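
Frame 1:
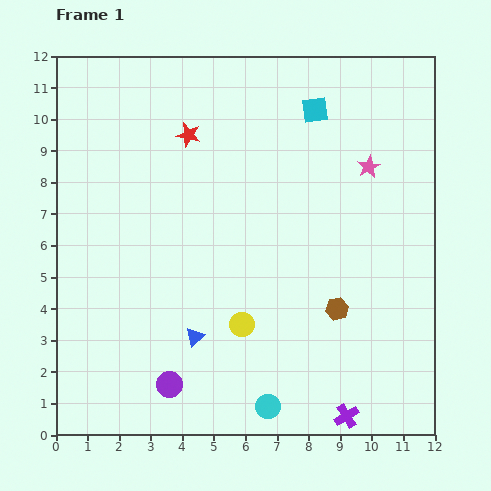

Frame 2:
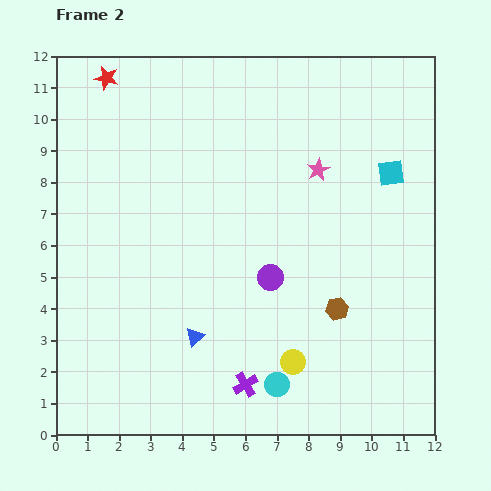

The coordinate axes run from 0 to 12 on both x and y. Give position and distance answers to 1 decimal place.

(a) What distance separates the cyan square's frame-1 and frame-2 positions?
3.1

The cyan square moved from (8.2, 10.3) to (10.6, 8.3), a distance of √(2.4² + 2.0²) ≈ 3.1.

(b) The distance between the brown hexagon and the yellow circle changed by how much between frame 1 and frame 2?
-0.8

Distance in frame 1: 3.0. Distance in frame 2: 2.2.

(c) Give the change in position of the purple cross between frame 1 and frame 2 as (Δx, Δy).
(-3.2, 1.0)

The purple cross was at (9.2, 0.6) in frame 1 and (6.0, 1.6) in frame 2.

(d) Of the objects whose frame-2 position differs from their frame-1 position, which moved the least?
the cyan circle

(moved 0.8)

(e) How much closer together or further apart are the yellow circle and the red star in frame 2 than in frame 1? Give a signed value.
+4.6

Distance in frame 1: 6.2. Distance in frame 2: 10.8.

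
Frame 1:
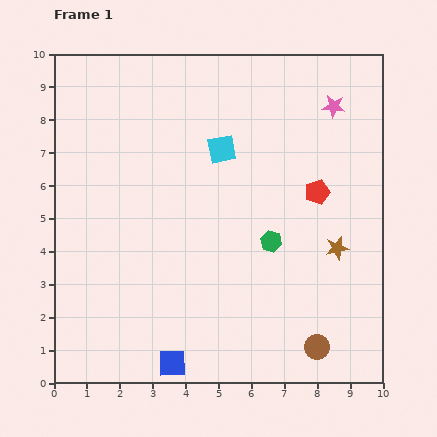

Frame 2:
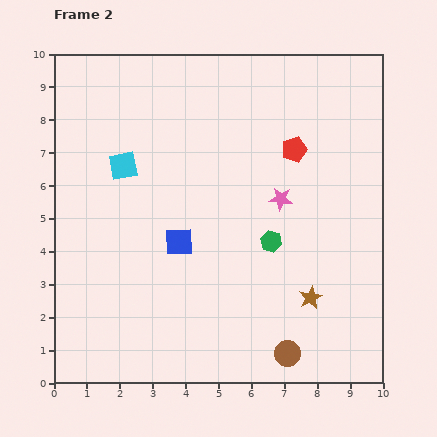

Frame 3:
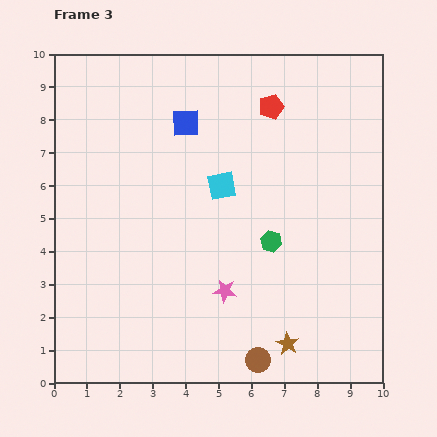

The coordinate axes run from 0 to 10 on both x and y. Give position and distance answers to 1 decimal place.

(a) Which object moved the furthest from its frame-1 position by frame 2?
the blue square

(moved 3.7; next 3.2)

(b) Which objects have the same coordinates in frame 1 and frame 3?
the green hexagon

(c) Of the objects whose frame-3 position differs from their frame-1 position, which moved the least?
the cyan square

(moved 1.1)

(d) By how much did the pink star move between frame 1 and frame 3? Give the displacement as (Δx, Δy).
(-3.3, -5.6)

The pink star was at (8.5, 8.4) in frame 1 and (5.2, 2.8) in frame 3.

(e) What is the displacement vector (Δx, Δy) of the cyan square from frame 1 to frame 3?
(0.0, -1.1)

The cyan square was at (5.1, 7.1) in frame 1 and (5.1, 6.0) in frame 3.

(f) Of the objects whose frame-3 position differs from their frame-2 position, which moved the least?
the brown circle

(moved 0.9)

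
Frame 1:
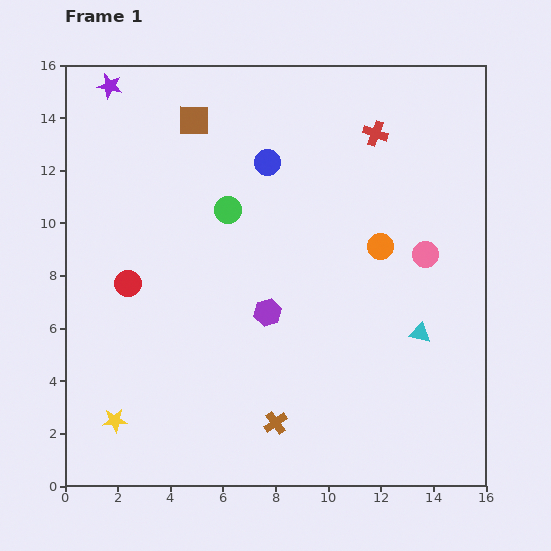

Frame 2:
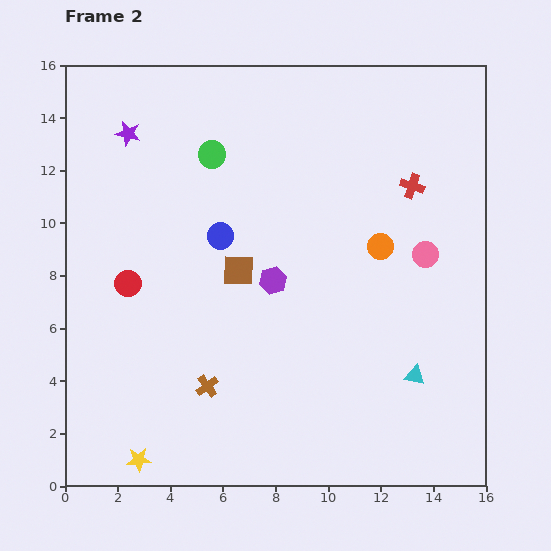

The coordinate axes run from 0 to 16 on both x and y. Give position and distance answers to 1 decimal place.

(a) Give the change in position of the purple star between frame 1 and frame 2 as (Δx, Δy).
(0.7, -1.8)

The purple star was at (1.7, 15.2) in frame 1 and (2.4, 13.4) in frame 2.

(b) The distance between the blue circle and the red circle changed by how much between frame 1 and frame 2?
-3.1

Distance in frame 1: 7.0. Distance in frame 2: 3.9.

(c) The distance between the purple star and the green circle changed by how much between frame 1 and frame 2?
-3.2

Distance in frame 1: 6.5. Distance in frame 2: 3.3.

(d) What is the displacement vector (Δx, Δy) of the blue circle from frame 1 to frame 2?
(-1.8, -2.8)

The blue circle was at (7.7, 12.3) in frame 1 and (5.9, 9.5) in frame 2.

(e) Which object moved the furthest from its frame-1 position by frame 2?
the brown square

(moved 5.9; next 3.3)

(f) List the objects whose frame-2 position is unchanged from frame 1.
the orange circle, the pink circle, the red circle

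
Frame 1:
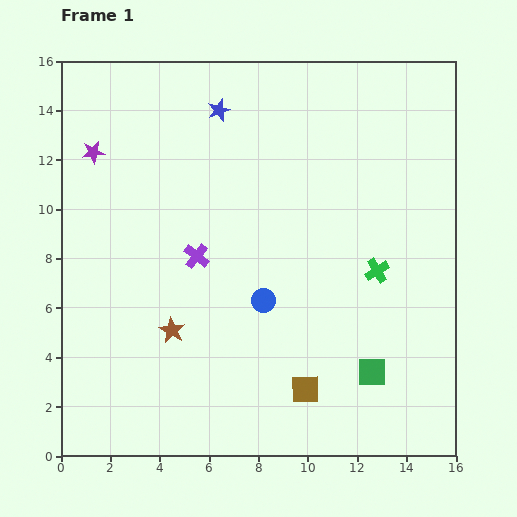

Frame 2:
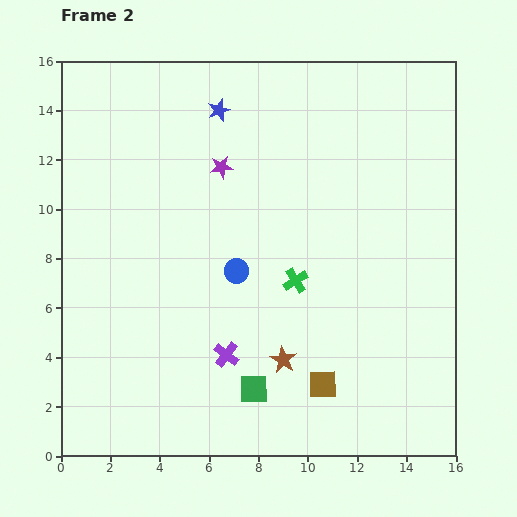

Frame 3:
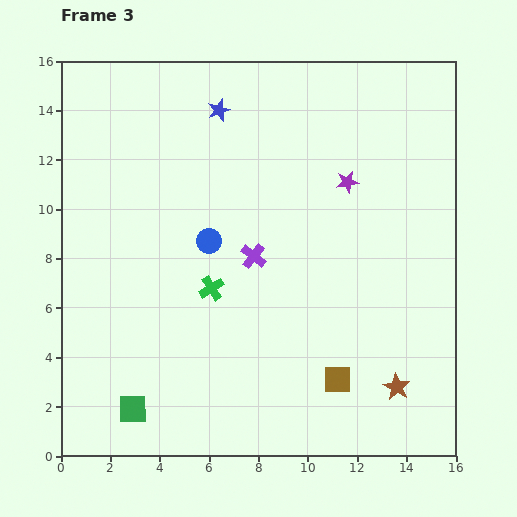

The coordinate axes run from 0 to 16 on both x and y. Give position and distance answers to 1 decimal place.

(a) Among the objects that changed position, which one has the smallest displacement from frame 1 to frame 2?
the brown square

(moved 0.7)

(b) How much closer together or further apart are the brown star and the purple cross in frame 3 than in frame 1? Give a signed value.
+4.7

Distance in frame 1: 3.2. Distance in frame 3: 7.9.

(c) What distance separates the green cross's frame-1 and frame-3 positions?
6.7

The green cross moved from (12.8, 7.5) to (6.1, 6.8), a distance of √(6.7² + 0.7²) ≈ 6.7.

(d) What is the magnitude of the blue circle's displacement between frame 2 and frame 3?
1.6

The blue circle moved from (7.1, 7.5) to (6.0, 8.7), a distance of √(1.1² + 1.2²) ≈ 1.6.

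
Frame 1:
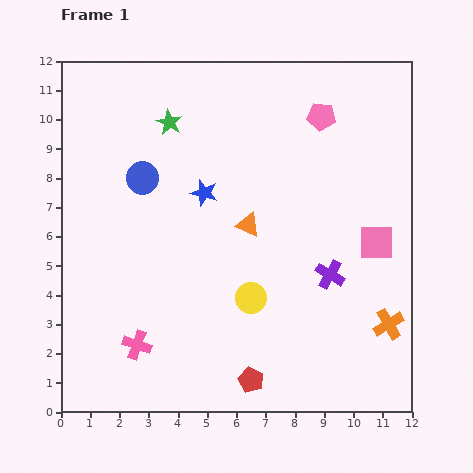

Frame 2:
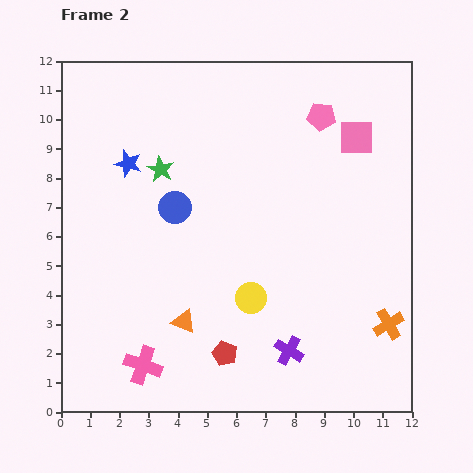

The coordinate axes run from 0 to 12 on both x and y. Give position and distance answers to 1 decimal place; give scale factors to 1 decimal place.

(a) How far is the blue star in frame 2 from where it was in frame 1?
2.8

The blue star moved from (4.9, 7.5) to (2.3, 8.5), a distance of √(2.6² + 1.0²) ≈ 2.8.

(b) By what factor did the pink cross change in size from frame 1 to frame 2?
1.3×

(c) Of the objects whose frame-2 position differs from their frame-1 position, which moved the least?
the pink cross

(moved 0.7)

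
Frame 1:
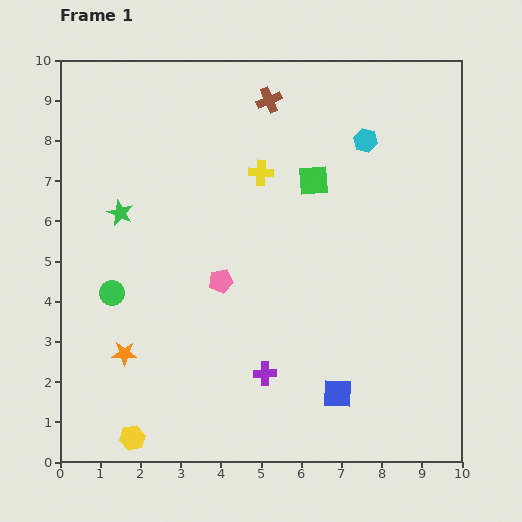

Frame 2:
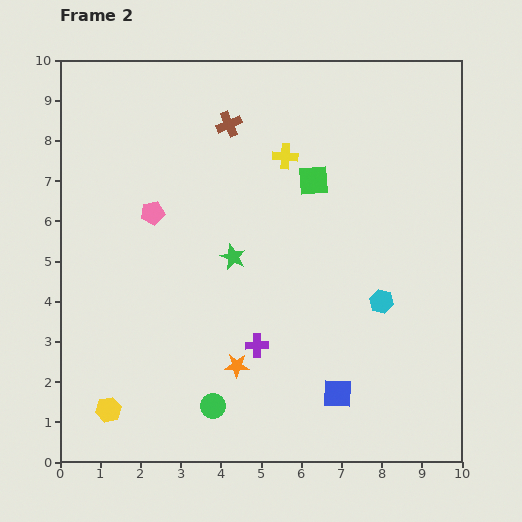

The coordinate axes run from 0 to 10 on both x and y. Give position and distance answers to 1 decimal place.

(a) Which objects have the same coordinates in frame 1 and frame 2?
the blue square, the green square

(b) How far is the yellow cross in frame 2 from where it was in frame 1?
0.7

The yellow cross moved from (5.0, 7.2) to (5.6, 7.6), a distance of √(0.6² + 0.4²) ≈ 0.7.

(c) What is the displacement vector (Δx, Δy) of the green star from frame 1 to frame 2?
(2.8, -1.1)

The green star was at (1.5, 6.2) in frame 1 and (4.3, 5.1) in frame 2.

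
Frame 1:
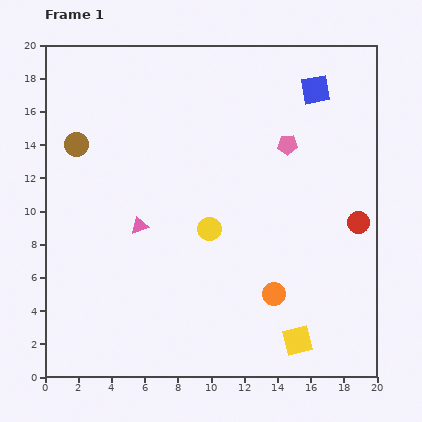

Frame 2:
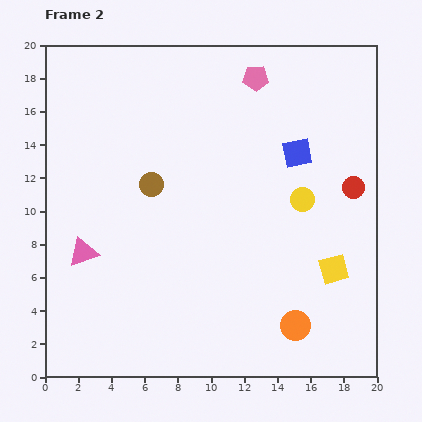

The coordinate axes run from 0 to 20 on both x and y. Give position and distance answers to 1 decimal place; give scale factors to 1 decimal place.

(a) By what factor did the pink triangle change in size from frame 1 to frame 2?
1.7×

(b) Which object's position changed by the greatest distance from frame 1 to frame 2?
the yellow circle

(moved 5.9; next 5.1)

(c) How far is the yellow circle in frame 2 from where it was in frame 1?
5.9

The yellow circle moved from (9.9, 8.9) to (15.5, 10.7), a distance of √(5.6² + 1.8²) ≈ 5.9.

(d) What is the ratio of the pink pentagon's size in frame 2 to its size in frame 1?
1.3×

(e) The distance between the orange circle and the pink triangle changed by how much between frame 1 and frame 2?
+4.4

Distance in frame 1: 9.1. Distance in frame 2: 13.5.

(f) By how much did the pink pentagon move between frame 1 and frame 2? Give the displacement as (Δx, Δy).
(-1.9, 4.0)

The pink pentagon was at (14.6, 14.0) in frame 1 and (12.7, 18.0) in frame 2.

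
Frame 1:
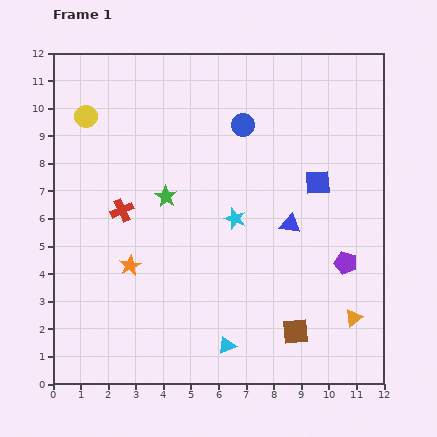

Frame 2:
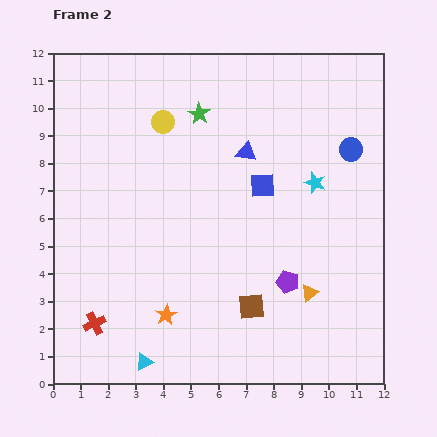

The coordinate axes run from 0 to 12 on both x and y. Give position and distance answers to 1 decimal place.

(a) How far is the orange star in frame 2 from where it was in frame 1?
2.2

The orange star moved from (2.8, 4.3) to (4.1, 2.5), a distance of √(1.3² + 1.8²) ≈ 2.2.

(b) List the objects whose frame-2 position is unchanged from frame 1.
none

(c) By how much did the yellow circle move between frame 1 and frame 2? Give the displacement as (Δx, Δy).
(2.8, -0.2)

The yellow circle was at (1.2, 9.7) in frame 1 and (4.0, 9.5) in frame 2.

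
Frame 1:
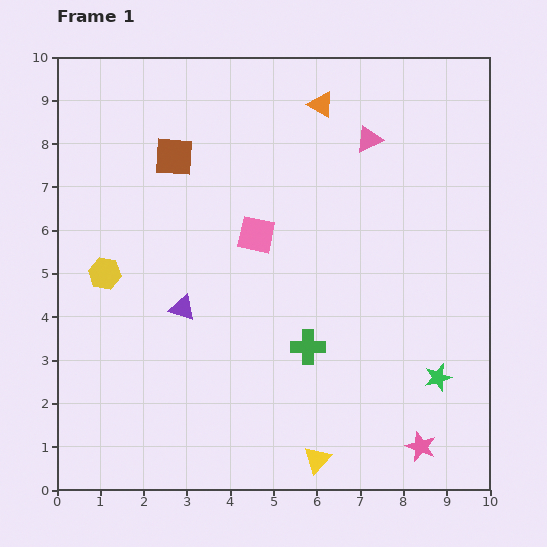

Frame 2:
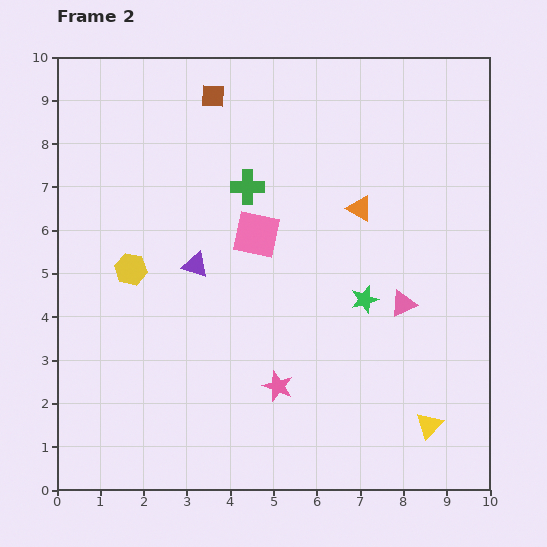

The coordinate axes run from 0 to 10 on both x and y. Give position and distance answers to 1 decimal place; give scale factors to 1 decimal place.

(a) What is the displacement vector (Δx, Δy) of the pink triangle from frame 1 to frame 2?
(0.8, -3.8)

The pink triangle was at (7.2, 8.1) in frame 1 and (8.0, 4.3) in frame 2.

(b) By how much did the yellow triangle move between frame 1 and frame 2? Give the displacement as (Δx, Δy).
(2.6, 0.8)

The yellow triangle was at (6.0, 0.7) in frame 1 and (8.6, 1.5) in frame 2.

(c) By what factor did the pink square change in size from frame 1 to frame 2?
1.3×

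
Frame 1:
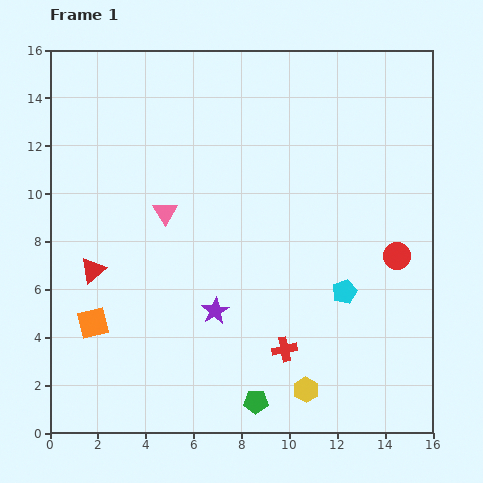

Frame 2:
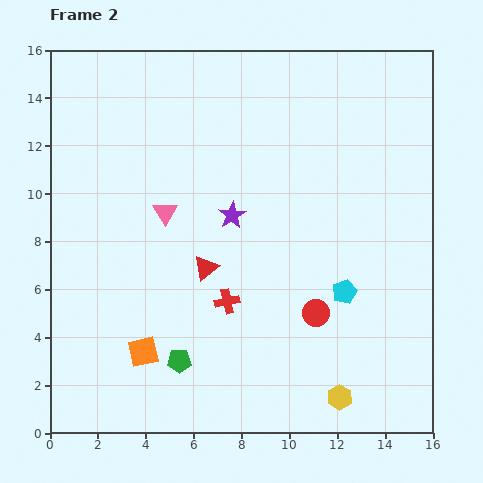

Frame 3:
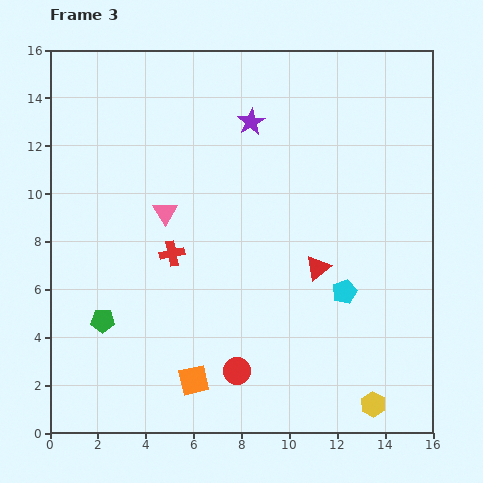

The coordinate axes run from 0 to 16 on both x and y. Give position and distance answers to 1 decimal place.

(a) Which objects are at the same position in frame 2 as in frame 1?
the pink triangle, the cyan pentagon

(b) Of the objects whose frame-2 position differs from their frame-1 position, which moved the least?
the yellow hexagon

(moved 1.4)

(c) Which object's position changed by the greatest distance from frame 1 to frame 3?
the red triangle

(moved 9.4; next 8.2)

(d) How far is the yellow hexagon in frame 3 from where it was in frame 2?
1.4

The yellow hexagon moved from (12.1, 1.5) to (13.5, 1.2), a distance of √(1.4² + 0.3²) ≈ 1.4.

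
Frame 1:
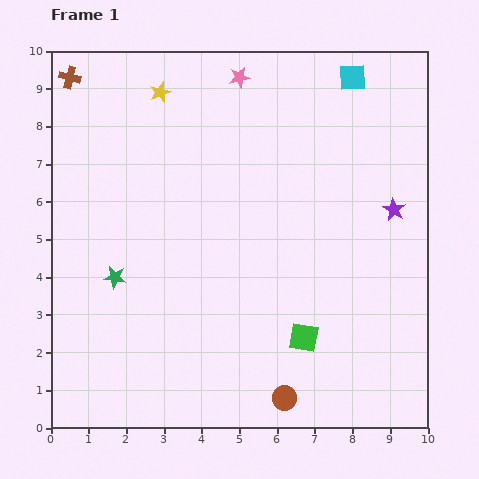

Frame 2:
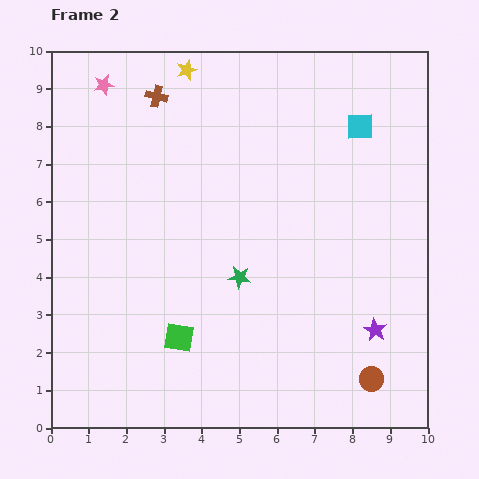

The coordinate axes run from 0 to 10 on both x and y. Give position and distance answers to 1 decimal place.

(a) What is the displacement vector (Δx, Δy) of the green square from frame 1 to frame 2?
(-3.3, 0.0)

The green square was at (6.7, 2.4) in frame 1 and (3.4, 2.4) in frame 2.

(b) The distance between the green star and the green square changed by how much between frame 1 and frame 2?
-2.9

Distance in frame 1: 5.2. Distance in frame 2: 2.3.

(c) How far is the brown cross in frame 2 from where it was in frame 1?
2.4

The brown cross moved from (0.5, 9.3) to (2.8, 8.8), a distance of √(2.3² + 0.5²) ≈ 2.4.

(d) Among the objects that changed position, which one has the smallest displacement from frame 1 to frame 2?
the yellow star

(moved 0.9)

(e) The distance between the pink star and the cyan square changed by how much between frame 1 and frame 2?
+3.9

Distance in frame 1: 3.0. Distance in frame 2: 6.9.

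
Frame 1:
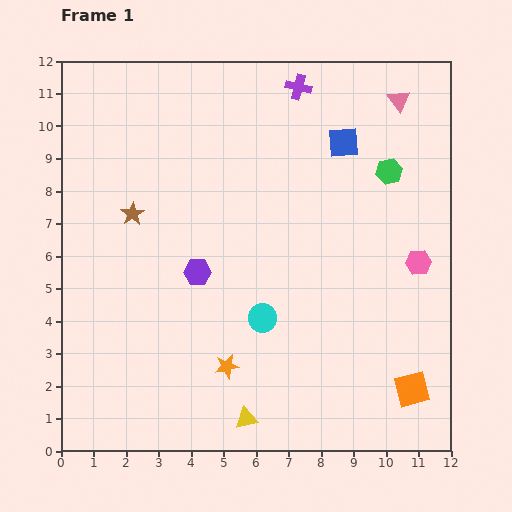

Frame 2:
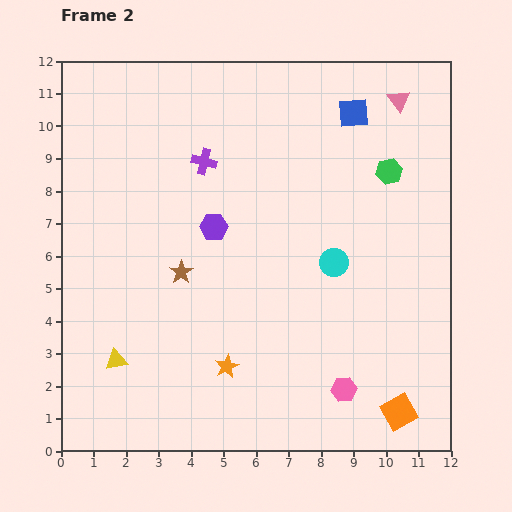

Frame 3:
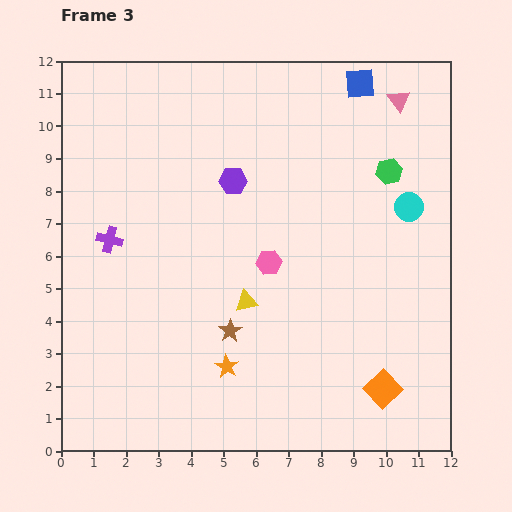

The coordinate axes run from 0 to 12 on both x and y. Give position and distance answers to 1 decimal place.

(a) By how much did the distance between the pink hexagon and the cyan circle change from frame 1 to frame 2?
-1.2

Distance in frame 1: 5.1. Distance in frame 2: 3.9.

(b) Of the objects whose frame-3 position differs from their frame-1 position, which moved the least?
the orange square

(moved 0.9)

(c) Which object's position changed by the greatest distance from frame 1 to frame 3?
the purple cross

(moved 7.5; next 5.6)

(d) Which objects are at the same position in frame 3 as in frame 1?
the green hexagon, the pink triangle, the orange star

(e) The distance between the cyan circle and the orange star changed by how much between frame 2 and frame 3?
+2.8

Distance in frame 2: 4.6. Distance in frame 3: 7.4.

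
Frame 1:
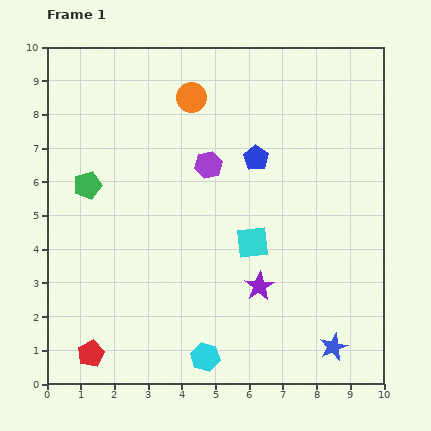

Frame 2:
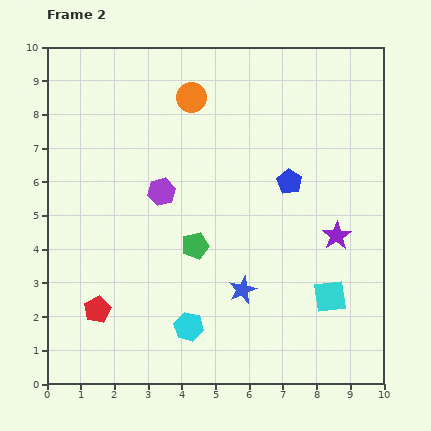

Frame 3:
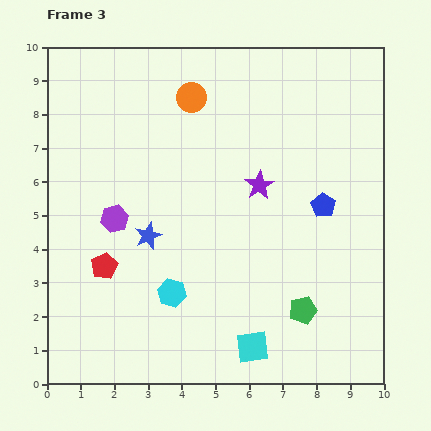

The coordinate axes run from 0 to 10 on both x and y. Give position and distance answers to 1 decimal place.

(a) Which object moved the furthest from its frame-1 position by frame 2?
the green pentagon

(moved 3.7; next 3.2)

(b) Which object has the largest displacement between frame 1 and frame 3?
the green pentagon

(moved 7.4; next 6.4)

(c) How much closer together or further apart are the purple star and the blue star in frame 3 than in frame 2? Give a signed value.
+0.4

Distance in frame 2: 3.2. Distance in frame 3: 3.6.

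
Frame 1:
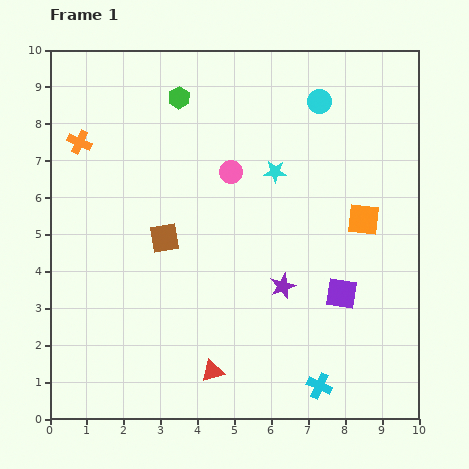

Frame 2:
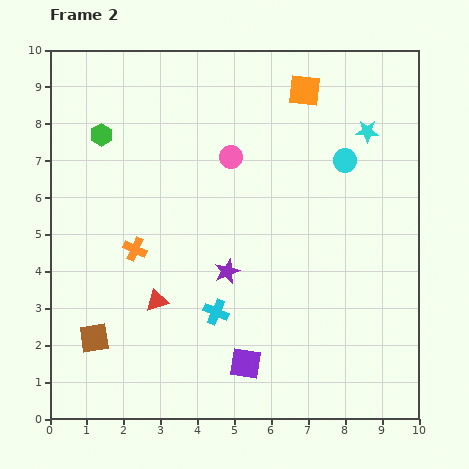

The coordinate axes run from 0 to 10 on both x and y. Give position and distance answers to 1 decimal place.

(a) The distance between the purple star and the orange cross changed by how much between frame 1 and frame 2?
-4.1

Distance in frame 1: 6.7. Distance in frame 2: 2.6.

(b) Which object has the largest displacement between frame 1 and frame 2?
the orange square

(moved 3.8; next 3.4)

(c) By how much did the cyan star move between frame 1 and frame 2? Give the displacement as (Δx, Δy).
(2.5, 1.1)

The cyan star was at (6.1, 6.7) in frame 1 and (8.6, 7.8) in frame 2.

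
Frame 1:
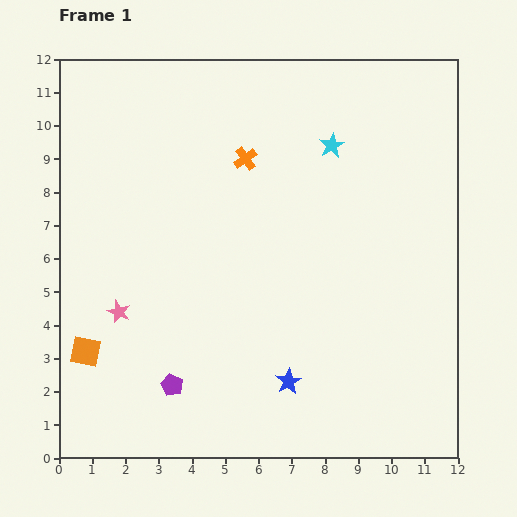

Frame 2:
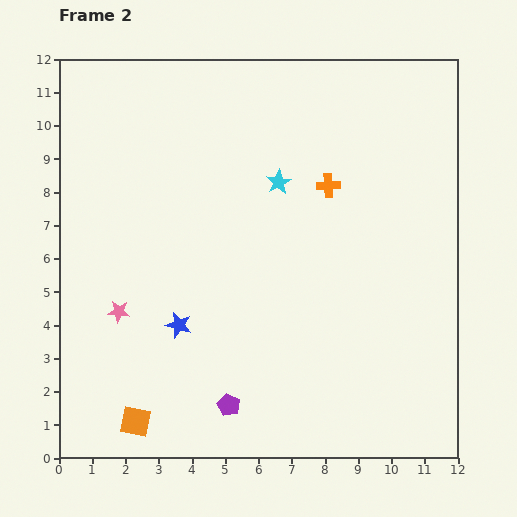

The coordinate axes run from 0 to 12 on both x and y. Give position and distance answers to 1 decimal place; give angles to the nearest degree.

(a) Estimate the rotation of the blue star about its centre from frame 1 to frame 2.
26° counter-clockwise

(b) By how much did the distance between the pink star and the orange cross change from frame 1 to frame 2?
+1.4

Distance in frame 1: 6.0. Distance in frame 2: 7.4.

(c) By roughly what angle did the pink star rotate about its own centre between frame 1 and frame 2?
17° counter-clockwise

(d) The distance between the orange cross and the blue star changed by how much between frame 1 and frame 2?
-0.6

Distance in frame 1: 6.8. Distance in frame 2: 6.2.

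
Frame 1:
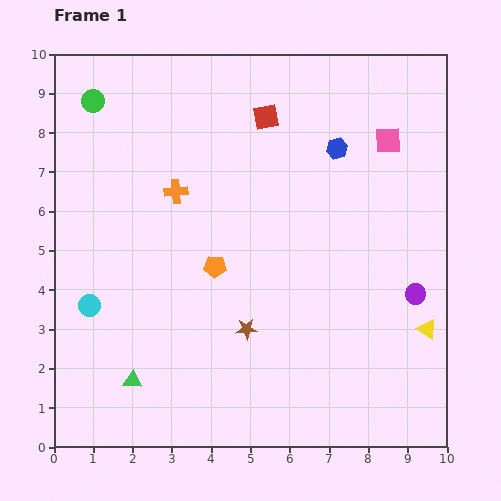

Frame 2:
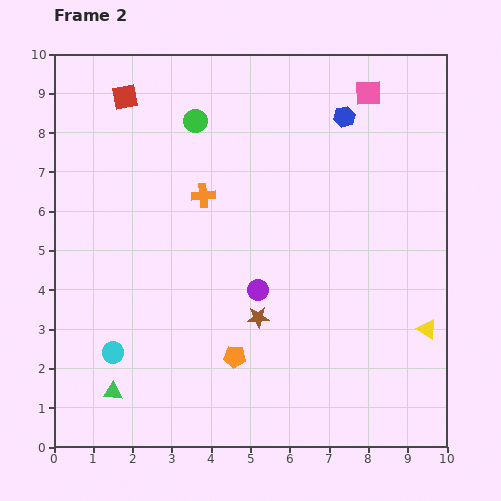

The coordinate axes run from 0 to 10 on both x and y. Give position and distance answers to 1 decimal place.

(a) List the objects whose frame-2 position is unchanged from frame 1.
the yellow triangle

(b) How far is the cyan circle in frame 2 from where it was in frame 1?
1.3

The cyan circle moved from (0.9, 3.6) to (1.5, 2.4), a distance of √(0.6² + 1.2²) ≈ 1.3.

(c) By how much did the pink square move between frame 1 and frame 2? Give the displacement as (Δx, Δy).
(-0.5, 1.2)

The pink square was at (8.5, 7.8) in frame 1 and (8.0, 9.0) in frame 2.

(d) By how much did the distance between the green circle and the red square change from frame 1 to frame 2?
-2.5

Distance in frame 1: 4.4. Distance in frame 2: 1.9.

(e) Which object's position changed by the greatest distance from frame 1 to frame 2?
the purple circle

(moved 4.0; next 3.6)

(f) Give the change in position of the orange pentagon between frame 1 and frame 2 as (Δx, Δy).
(0.5, -2.3)

The orange pentagon was at (4.1, 4.6) in frame 1 and (4.6, 2.3) in frame 2.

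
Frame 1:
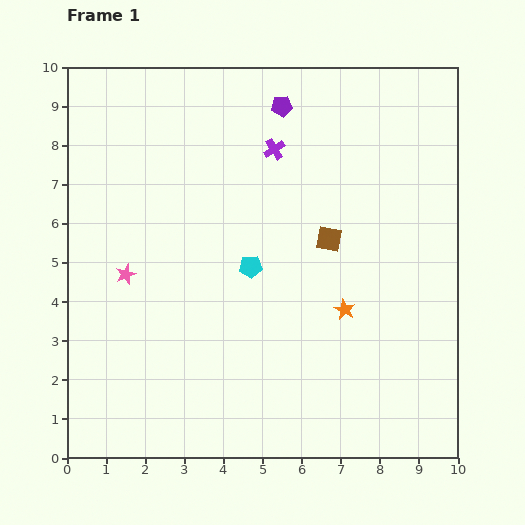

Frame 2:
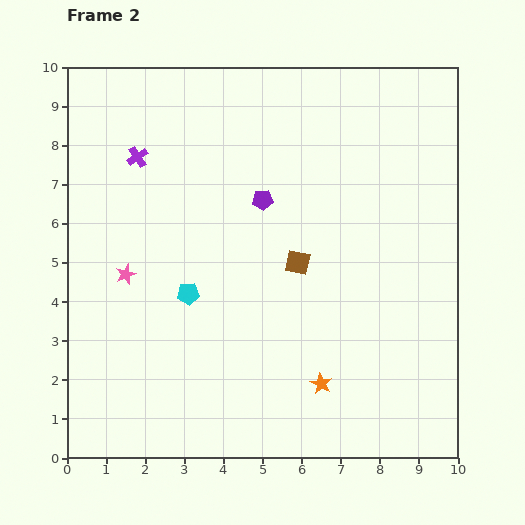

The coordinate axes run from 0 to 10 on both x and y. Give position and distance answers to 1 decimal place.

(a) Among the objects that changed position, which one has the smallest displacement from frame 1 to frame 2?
the brown square

(moved 1.0)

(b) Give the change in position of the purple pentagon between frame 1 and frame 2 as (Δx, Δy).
(-0.5, -2.4)

The purple pentagon was at (5.5, 9.0) in frame 1 and (5.0, 6.6) in frame 2.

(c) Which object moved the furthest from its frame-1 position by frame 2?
the purple cross

(moved 3.5; next 2.5)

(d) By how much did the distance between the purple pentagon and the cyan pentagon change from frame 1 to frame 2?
-1.1

Distance in frame 1: 4.2. Distance in frame 2: 3.1.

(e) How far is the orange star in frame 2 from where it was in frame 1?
2.0

The orange star moved from (7.1, 3.8) to (6.5, 1.9), a distance of √(0.6² + 1.9²) ≈ 2.0.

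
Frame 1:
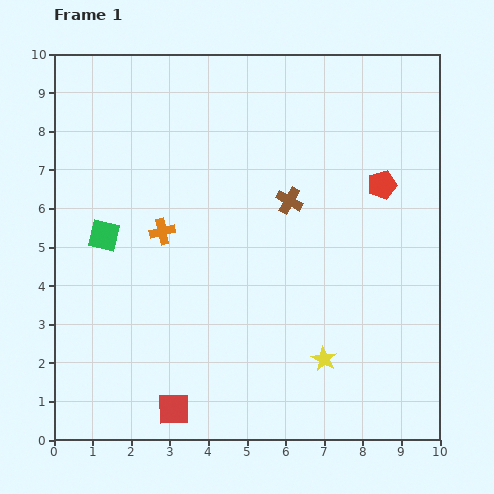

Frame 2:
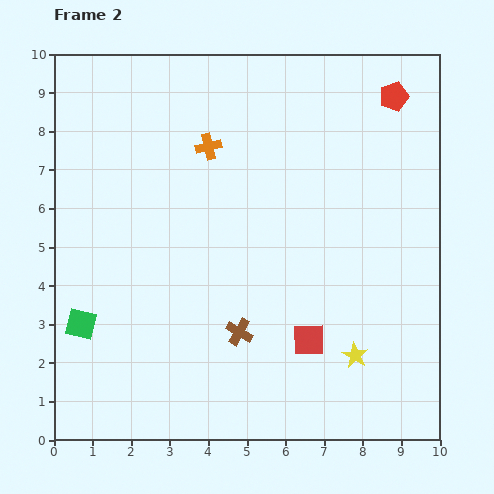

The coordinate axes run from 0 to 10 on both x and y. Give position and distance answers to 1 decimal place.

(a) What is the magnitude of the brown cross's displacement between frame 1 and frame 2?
3.6

The brown cross moved from (6.1, 6.2) to (4.8, 2.8), a distance of √(1.3² + 3.4²) ≈ 3.6.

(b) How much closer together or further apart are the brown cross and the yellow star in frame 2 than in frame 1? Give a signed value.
-1.1

Distance in frame 1: 4.2. Distance in frame 2: 3.1.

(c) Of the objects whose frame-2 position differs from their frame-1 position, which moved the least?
the yellow star

(moved 0.8)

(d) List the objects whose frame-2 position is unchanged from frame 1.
none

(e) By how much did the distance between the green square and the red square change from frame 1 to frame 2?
+1.1

Distance in frame 1: 4.8. Distance in frame 2: 5.9.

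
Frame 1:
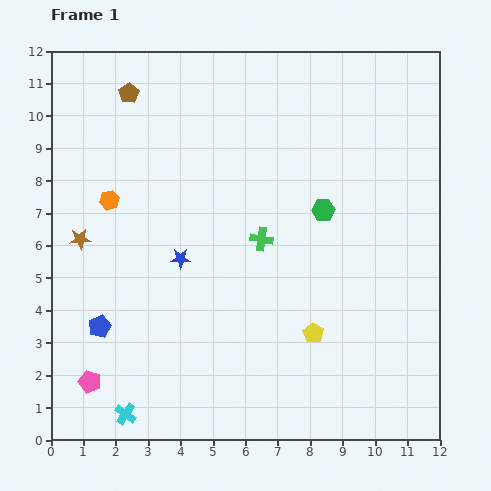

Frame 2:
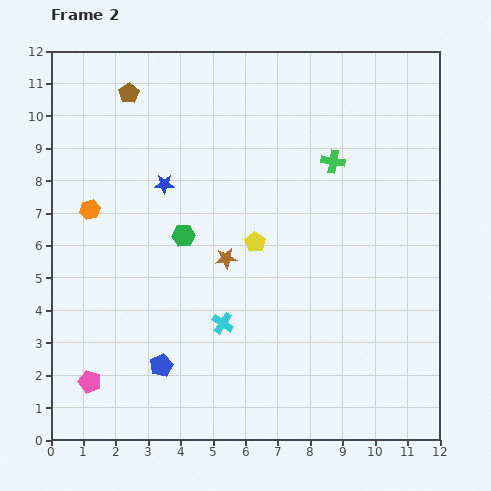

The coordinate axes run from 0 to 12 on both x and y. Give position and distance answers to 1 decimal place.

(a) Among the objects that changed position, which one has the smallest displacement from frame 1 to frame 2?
the orange hexagon

(moved 0.7)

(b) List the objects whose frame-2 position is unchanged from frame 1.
the brown pentagon, the pink pentagon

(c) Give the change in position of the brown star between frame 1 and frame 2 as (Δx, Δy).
(4.5, -0.6)

The brown star was at (0.9, 6.2) in frame 1 and (5.4, 5.6) in frame 2.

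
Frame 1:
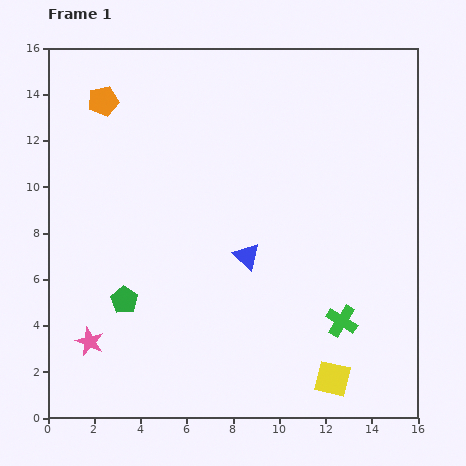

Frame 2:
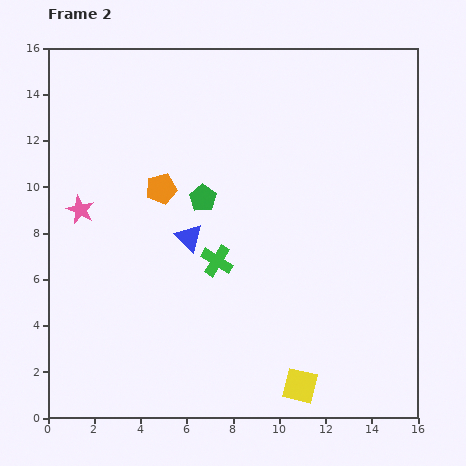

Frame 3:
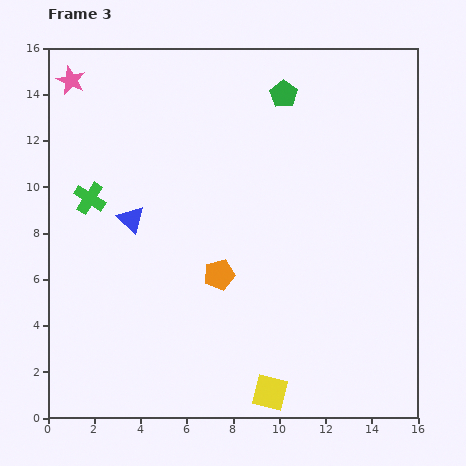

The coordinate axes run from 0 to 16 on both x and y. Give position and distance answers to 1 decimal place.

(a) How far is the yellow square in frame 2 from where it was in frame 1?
1.4

The yellow square moved from (12.3, 1.7) to (10.9, 1.4), a distance of √(1.4² + 0.3²) ≈ 1.4.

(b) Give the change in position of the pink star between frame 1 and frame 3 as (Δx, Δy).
(-0.8, 11.3)

The pink star was at (1.8, 3.3) in frame 1 and (1.0, 14.6) in frame 3.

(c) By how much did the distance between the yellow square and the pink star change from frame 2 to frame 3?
+3.8

Distance in frame 2: 12.2. Distance in frame 3: 16.0.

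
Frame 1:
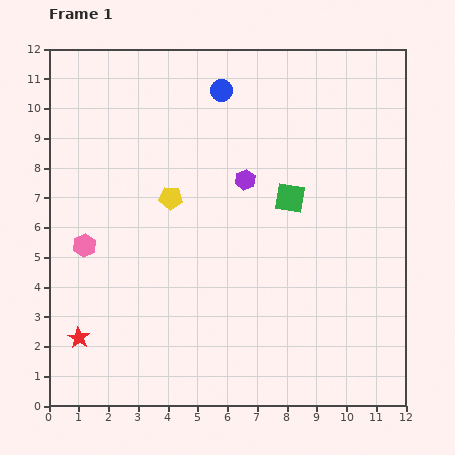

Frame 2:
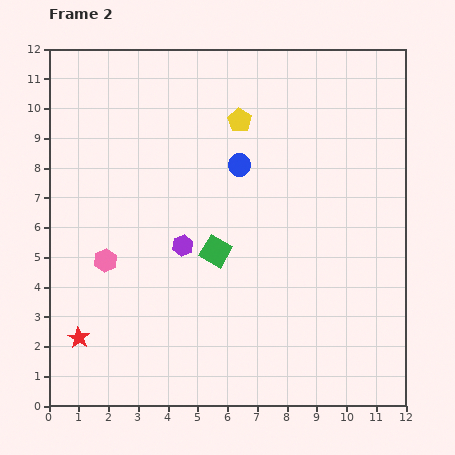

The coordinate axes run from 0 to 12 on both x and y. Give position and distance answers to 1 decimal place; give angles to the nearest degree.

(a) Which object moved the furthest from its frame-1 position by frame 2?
the yellow pentagon

(moved 3.5; next 3.1)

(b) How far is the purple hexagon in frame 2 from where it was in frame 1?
3.0

The purple hexagon moved from (6.6, 7.6) to (4.5, 5.4), a distance of √(2.1² + 2.2²) ≈ 3.0.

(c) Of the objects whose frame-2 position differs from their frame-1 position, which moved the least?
the pink hexagon

(moved 0.9)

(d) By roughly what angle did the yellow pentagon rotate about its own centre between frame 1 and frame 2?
30° clockwise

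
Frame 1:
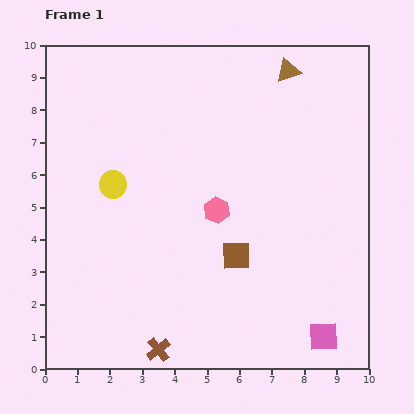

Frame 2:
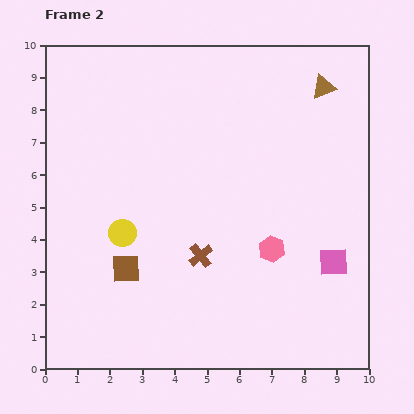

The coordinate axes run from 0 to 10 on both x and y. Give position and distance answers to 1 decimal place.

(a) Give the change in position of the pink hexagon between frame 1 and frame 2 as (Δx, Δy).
(1.7, -1.2)

The pink hexagon was at (5.3, 4.9) in frame 1 and (7.0, 3.7) in frame 2.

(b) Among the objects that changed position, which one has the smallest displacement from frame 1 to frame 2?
the brown triangle

(moved 1.2)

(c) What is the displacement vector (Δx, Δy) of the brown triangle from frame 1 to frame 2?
(1.1, -0.5)

The brown triangle was at (7.5, 9.2) in frame 1 and (8.6, 8.7) in frame 2.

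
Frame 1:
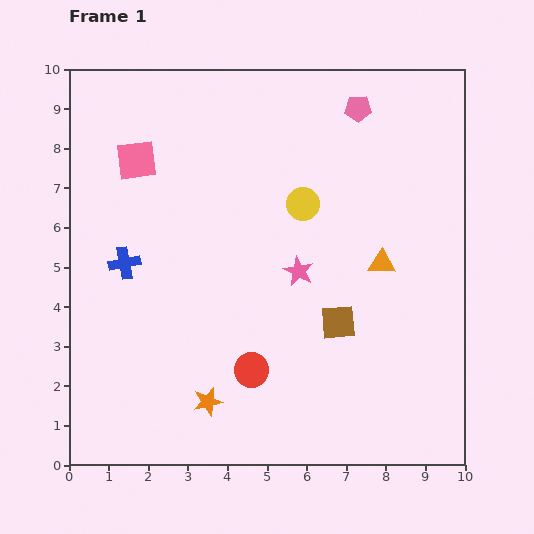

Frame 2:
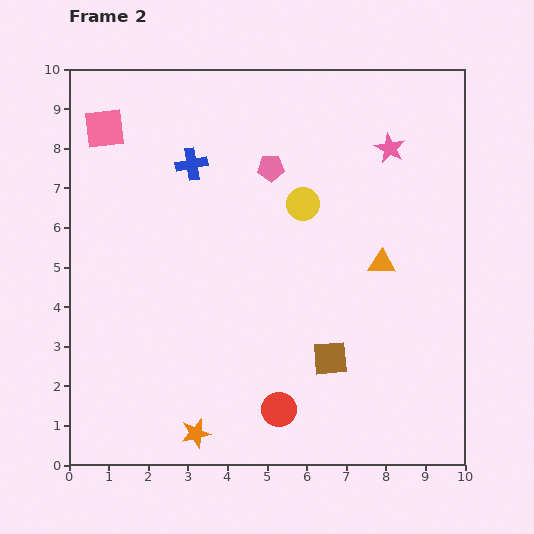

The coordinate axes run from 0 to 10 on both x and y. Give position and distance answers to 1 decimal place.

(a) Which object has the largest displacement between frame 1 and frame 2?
the pink star

(moved 3.9; next 3.0)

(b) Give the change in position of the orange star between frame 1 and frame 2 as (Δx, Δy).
(-0.3, -0.8)

The orange star was at (3.5, 1.6) in frame 1 and (3.2, 0.8) in frame 2.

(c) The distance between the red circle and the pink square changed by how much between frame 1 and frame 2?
+2.4

Distance in frame 1: 6.0. Distance in frame 2: 8.4.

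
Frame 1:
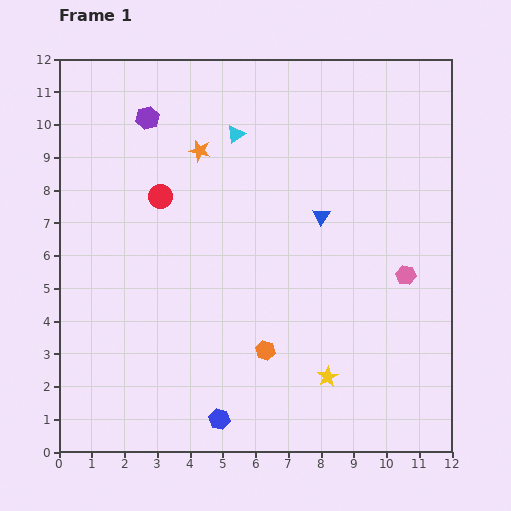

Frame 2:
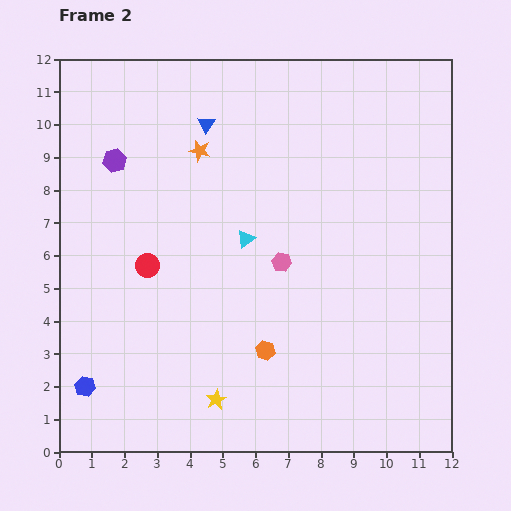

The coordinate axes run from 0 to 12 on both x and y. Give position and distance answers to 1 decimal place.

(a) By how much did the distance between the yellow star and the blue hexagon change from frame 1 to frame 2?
+0.5

Distance in frame 1: 3.5. Distance in frame 2: 4.0.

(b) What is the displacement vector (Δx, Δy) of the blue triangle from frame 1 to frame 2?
(-3.5, 2.8)

The blue triangle was at (8.0, 7.2) in frame 1 and (4.5, 10.0) in frame 2.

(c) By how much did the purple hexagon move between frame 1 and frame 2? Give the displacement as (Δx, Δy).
(-1.0, -1.3)

The purple hexagon was at (2.7, 10.2) in frame 1 and (1.7, 8.9) in frame 2.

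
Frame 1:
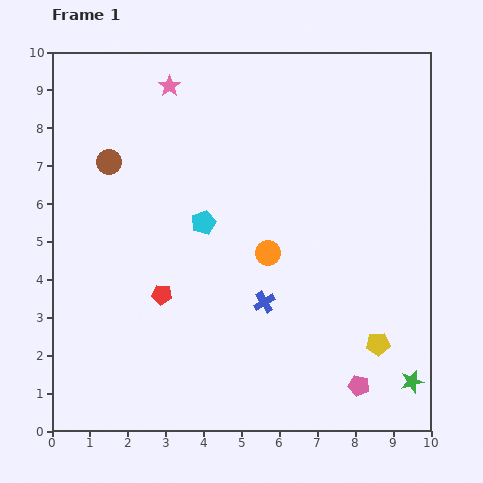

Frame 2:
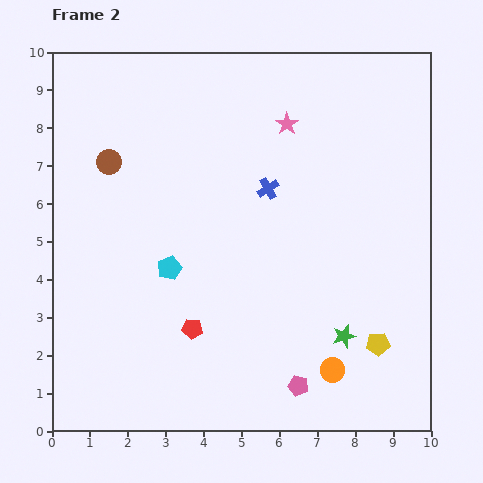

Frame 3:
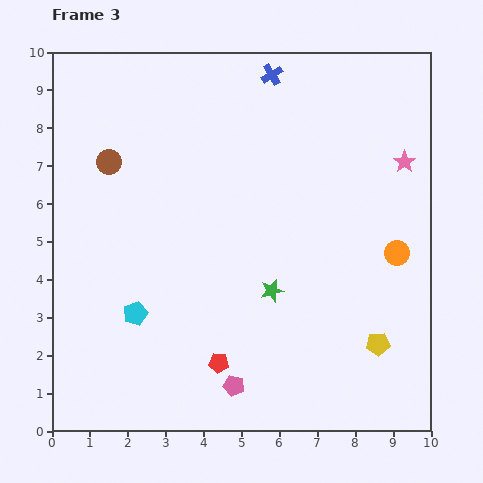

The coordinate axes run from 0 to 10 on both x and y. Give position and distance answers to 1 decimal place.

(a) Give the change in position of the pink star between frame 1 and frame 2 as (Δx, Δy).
(3.1, -1.0)

The pink star was at (3.1, 9.1) in frame 1 and (6.2, 8.1) in frame 2.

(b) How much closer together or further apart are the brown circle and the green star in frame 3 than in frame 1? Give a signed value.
-4.4

Distance in frame 1: 9.9. Distance in frame 3: 5.5.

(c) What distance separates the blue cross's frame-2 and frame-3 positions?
3.0

The blue cross moved from (5.7, 6.4) to (5.8, 9.4), a distance of √(0.1² + 3.0²) ≈ 3.0.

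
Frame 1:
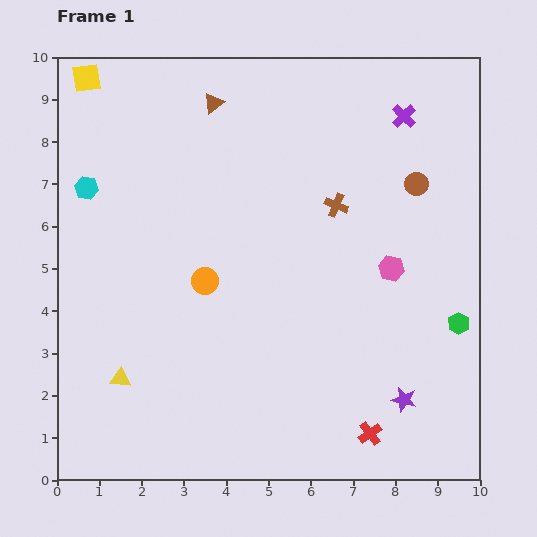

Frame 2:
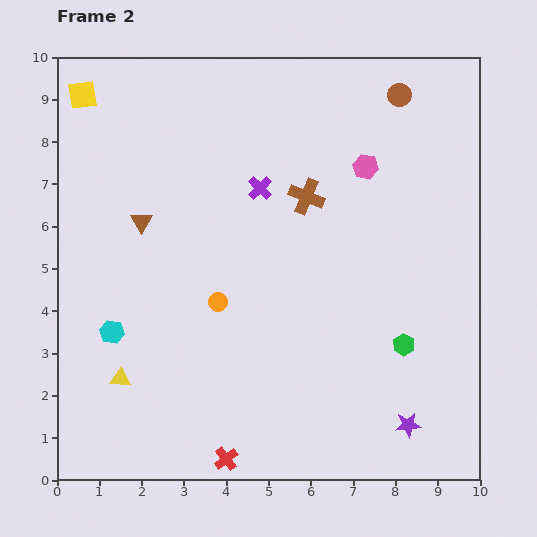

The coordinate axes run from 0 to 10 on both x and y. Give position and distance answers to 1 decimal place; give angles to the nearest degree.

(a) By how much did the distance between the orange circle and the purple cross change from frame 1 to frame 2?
-3.2

Distance in frame 1: 6.1. Distance in frame 2: 2.9.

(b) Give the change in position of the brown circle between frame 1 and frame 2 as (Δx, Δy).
(-0.4, 2.1)

The brown circle was at (8.5, 7.0) in frame 1 and (8.1, 9.1) in frame 2.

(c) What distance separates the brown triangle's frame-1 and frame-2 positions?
3.3

The brown triangle moved from (3.7, 8.9) to (2.0, 6.1), a distance of √(1.7² + 2.8²) ≈ 3.3.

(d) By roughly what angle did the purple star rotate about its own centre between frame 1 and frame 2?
19° counter-clockwise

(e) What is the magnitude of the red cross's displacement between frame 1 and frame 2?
3.5

The red cross moved from (7.4, 1.1) to (4.0, 0.5), a distance of √(3.4² + 0.6²) ≈ 3.5.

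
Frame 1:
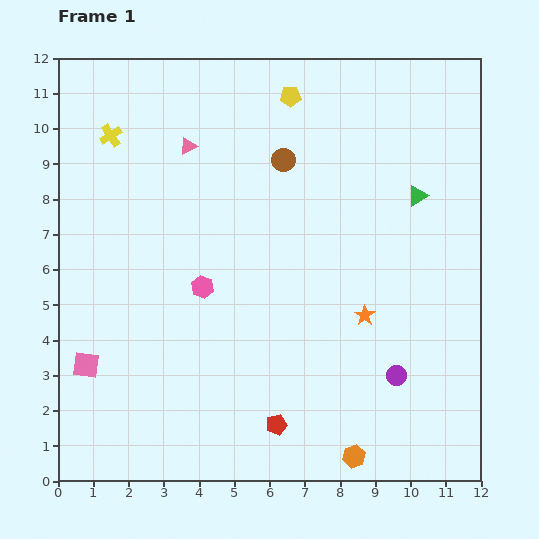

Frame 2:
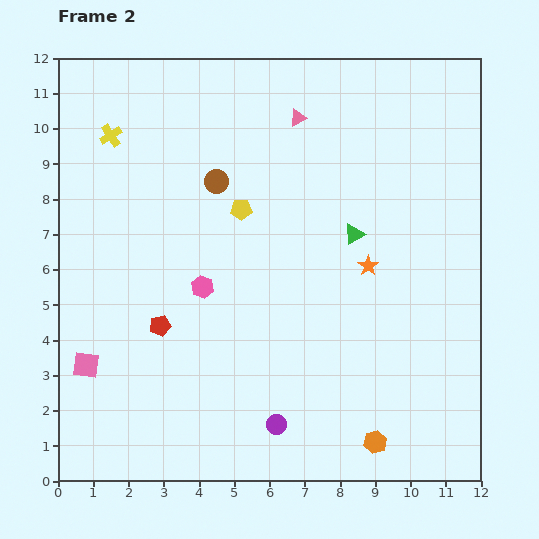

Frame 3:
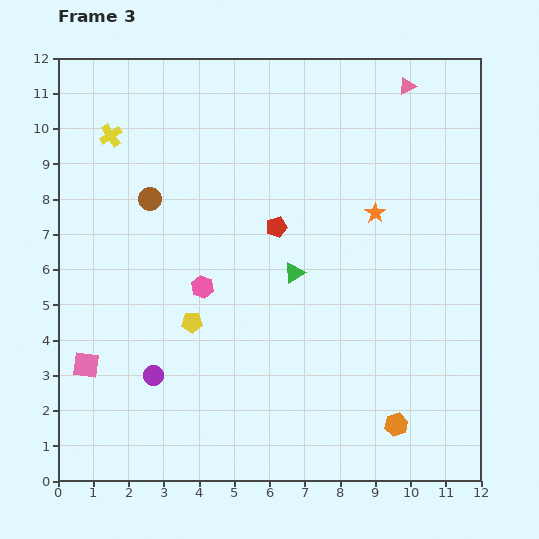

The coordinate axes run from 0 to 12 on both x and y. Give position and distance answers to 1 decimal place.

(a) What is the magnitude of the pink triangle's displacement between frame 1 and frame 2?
3.2

The pink triangle moved from (3.7, 9.5) to (6.8, 10.3), a distance of √(3.1² + 0.8²) ≈ 3.2.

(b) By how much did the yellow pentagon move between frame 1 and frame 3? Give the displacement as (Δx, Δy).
(-2.8, -6.4)

The yellow pentagon was at (6.6, 10.9) in frame 1 and (3.8, 4.5) in frame 3.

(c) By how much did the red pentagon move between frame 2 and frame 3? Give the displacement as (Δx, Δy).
(3.3, 2.8)

The red pentagon was at (2.9, 4.4) in frame 2 and (6.2, 7.2) in frame 3.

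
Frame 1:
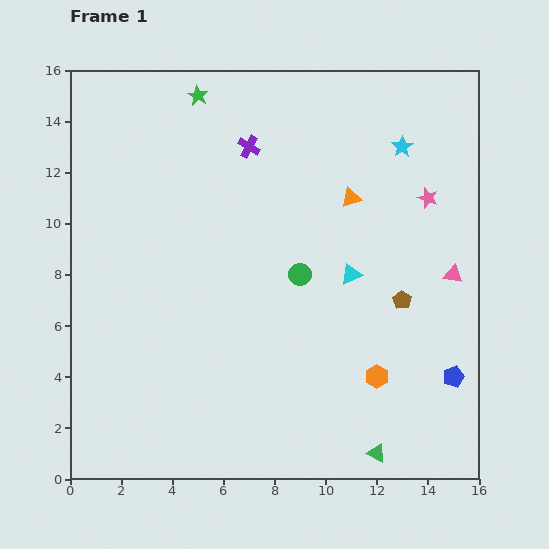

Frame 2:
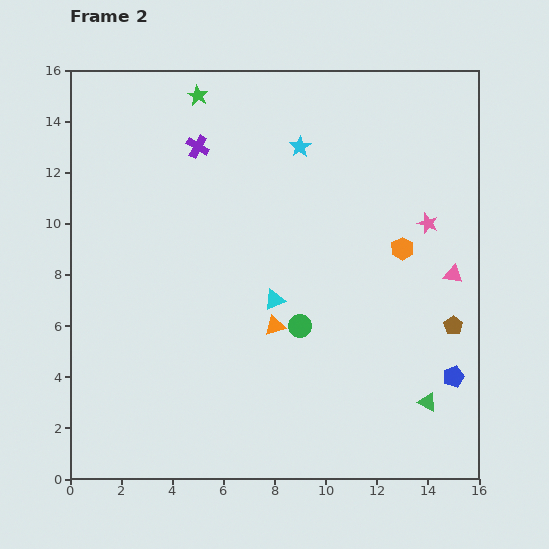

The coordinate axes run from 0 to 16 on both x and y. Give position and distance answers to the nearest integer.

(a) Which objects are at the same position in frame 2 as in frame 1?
the pink triangle, the green star, the blue pentagon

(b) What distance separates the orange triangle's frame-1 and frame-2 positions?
6

The orange triangle moved from (11, 11) to (8, 6), a distance of √(3² + 5²) ≈ 6.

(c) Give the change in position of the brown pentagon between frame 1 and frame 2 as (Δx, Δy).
(2, -1)

The brown pentagon was at (13, 7) in frame 1 and (15, 6) in frame 2.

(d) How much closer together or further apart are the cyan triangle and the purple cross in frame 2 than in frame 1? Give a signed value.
+1

Distance in frame 1: 6. Distance in frame 2: 7.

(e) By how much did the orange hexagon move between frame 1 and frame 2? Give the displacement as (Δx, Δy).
(1, 5)

The orange hexagon was at (12, 4) in frame 1 and (13, 9) in frame 2.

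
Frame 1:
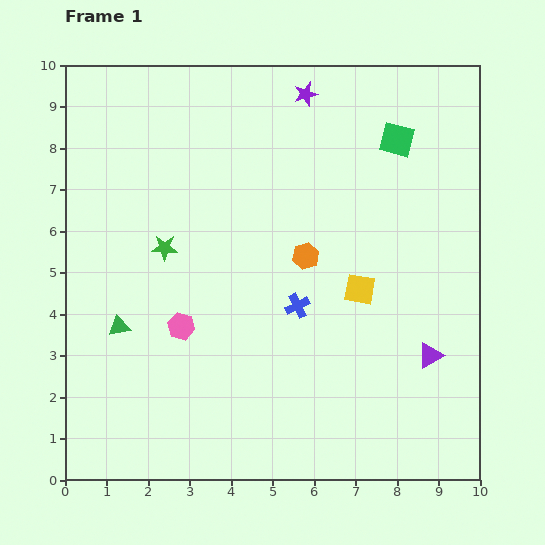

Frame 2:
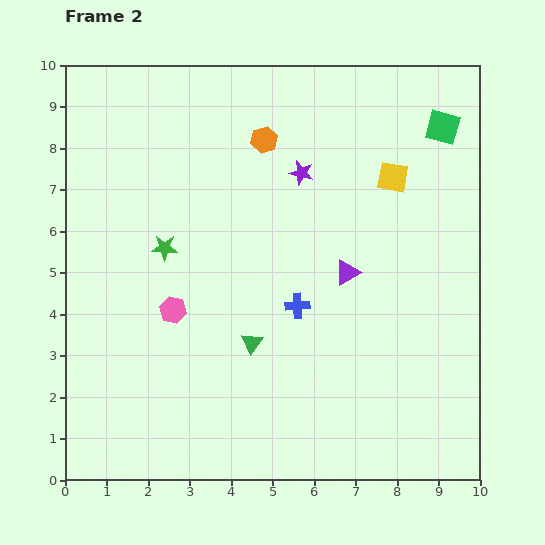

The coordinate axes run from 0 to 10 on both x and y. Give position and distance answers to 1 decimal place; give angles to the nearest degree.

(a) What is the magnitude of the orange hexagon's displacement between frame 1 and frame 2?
3.0

The orange hexagon moved from (5.8, 5.4) to (4.8, 8.2), a distance of √(1.0² + 2.8²) ≈ 3.0.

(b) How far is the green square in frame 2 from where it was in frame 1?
1.1

The green square moved from (8.0, 8.2) to (9.1, 8.5), a distance of √(1.1² + 0.3²) ≈ 1.1.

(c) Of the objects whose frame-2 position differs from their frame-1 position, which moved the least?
the pink hexagon

(moved 0.4)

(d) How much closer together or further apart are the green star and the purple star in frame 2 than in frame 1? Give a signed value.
-1.2

Distance in frame 1: 5.0. Distance in frame 2: 3.8.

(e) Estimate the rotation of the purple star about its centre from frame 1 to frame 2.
30° clockwise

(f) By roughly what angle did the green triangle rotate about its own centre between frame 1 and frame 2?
43° counter-clockwise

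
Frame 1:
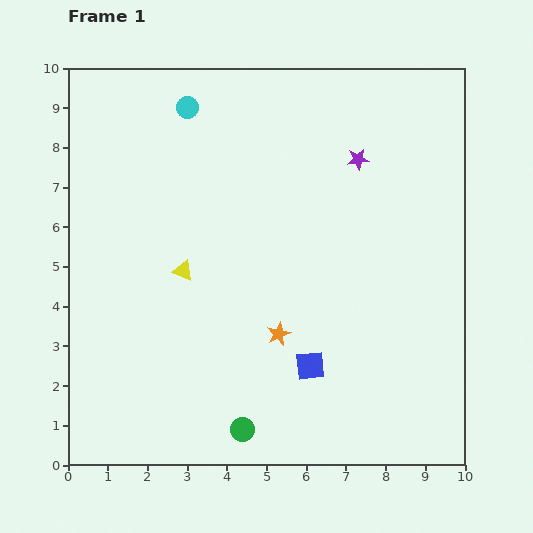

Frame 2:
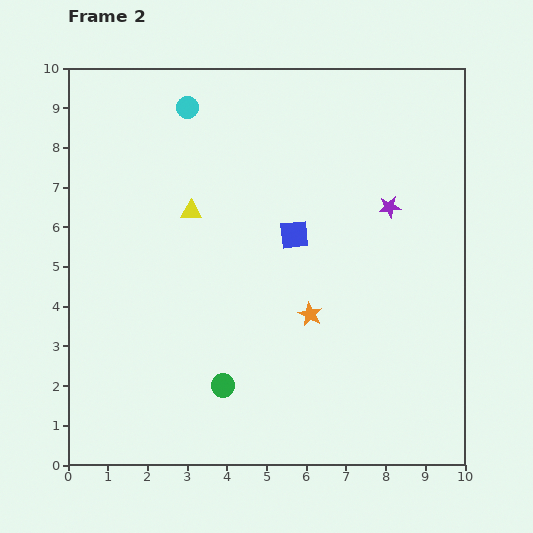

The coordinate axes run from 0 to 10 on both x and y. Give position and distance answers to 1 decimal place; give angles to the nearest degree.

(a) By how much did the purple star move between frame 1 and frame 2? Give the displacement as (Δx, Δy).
(0.8, -1.2)

The purple star was at (7.3, 7.7) in frame 1 and (8.1, 6.5) in frame 2.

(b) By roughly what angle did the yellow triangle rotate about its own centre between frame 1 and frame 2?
22° counter-clockwise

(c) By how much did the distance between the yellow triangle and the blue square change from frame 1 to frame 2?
-1.3

Distance in frame 1: 4.0. Distance in frame 2: 2.7.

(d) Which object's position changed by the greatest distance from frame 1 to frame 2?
the blue square

(moved 3.3; next 1.5)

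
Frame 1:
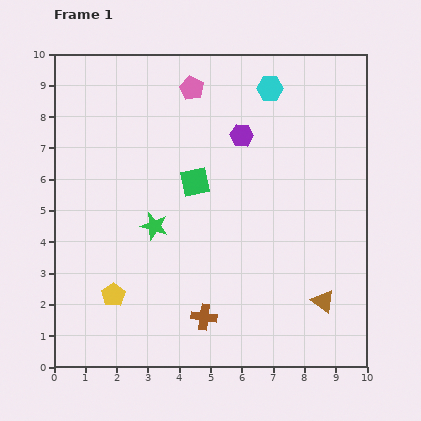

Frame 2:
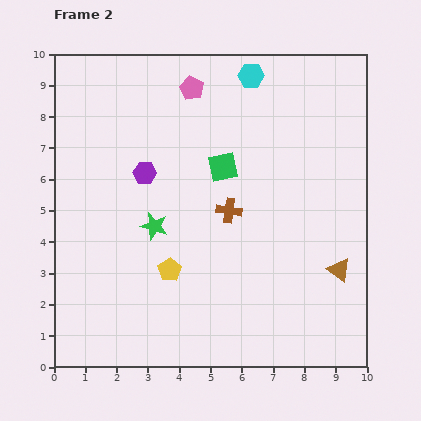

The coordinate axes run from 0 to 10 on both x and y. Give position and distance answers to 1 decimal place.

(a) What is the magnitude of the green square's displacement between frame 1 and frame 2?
1.0

The green square moved from (4.5, 5.9) to (5.4, 6.4), a distance of √(0.9² + 0.5²) ≈ 1.0.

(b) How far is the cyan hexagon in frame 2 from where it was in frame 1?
0.7

The cyan hexagon moved from (6.9, 8.9) to (6.3, 9.3), a distance of √(0.6² + 0.4²) ≈ 0.7.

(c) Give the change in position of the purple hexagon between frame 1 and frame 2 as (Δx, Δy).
(-3.1, -1.2)

The purple hexagon was at (6.0, 7.4) in frame 1 and (2.9, 6.2) in frame 2.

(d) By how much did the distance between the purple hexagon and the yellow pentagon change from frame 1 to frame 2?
-3.3

Distance in frame 1: 6.5. Distance in frame 2: 3.2.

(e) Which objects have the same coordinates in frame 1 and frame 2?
the pink pentagon, the green star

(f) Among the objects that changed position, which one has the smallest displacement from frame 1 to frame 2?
the cyan hexagon

(moved 0.7)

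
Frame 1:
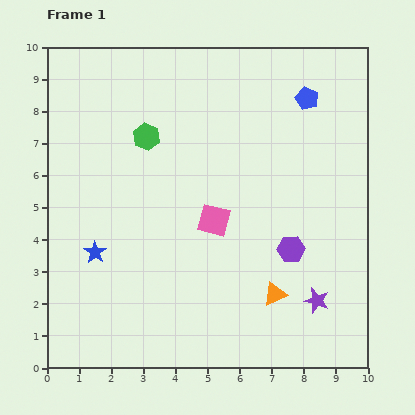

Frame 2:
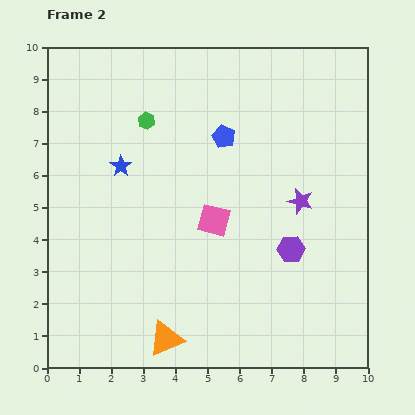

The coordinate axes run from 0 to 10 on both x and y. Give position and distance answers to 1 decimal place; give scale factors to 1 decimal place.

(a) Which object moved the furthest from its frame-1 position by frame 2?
the orange triangle

(moved 3.7; next 3.1)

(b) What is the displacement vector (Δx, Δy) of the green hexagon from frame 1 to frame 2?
(0.0, 0.5)

The green hexagon was at (3.1, 7.2) in frame 1 and (3.1, 7.7) in frame 2.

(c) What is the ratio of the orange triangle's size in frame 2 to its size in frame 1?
1.5×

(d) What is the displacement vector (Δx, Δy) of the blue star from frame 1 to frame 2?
(0.8, 2.7)

The blue star was at (1.5, 3.6) in frame 1 and (2.3, 6.3) in frame 2.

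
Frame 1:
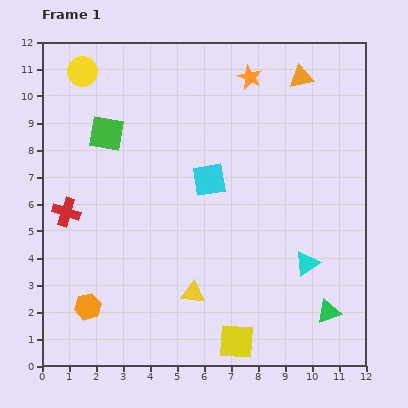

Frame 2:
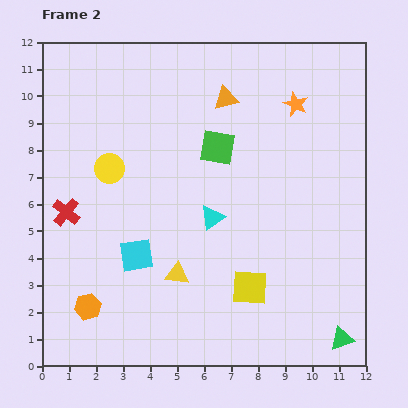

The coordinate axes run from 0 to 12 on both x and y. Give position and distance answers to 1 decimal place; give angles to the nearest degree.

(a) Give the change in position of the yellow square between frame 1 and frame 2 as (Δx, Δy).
(0.5, 2.0)

The yellow square was at (7.2, 0.9) in frame 1 and (7.7, 2.9) in frame 2.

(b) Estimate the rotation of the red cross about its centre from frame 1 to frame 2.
21° clockwise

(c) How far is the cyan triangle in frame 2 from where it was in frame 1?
3.9

The cyan triangle moved from (9.8, 3.8) to (6.3, 5.5), a distance of √(3.5² + 1.7²) ≈ 3.9.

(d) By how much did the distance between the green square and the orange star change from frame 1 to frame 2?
-2.4

Distance in frame 1: 5.7. Distance in frame 2: 3.3.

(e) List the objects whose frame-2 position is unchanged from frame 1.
the orange hexagon, the red cross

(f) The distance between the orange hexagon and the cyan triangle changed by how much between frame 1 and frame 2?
-2.6

Distance in frame 1: 8.3. Distance in frame 2: 5.7.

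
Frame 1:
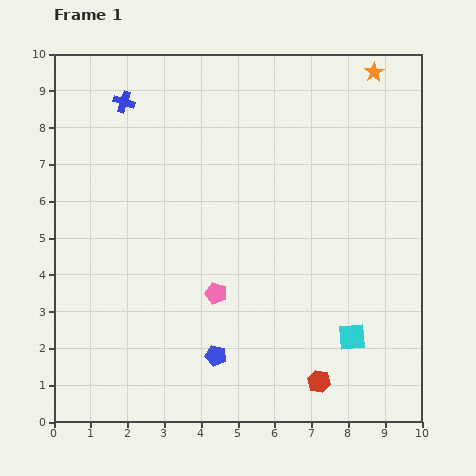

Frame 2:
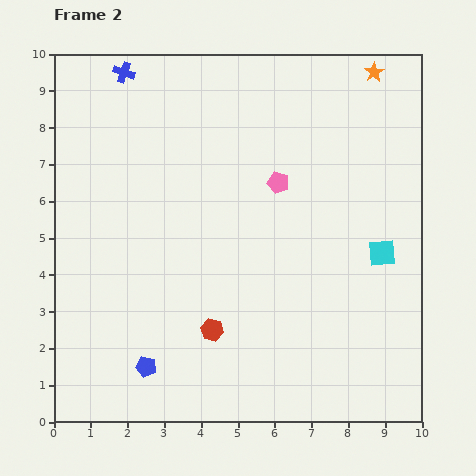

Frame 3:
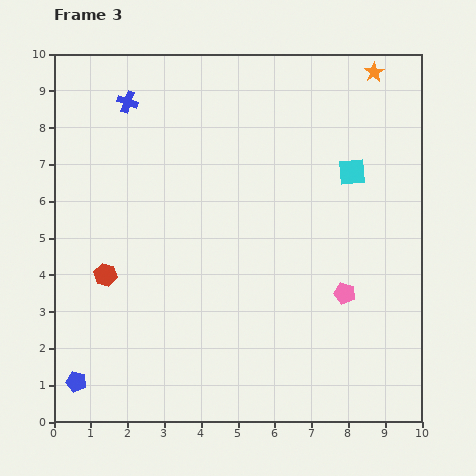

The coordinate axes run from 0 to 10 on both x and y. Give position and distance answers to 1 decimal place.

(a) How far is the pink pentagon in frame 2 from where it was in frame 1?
3.4

The pink pentagon moved from (4.4, 3.5) to (6.1, 6.5), a distance of √(1.7² + 3.0²) ≈ 3.4.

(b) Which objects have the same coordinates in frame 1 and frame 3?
the orange star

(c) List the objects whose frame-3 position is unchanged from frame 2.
the orange star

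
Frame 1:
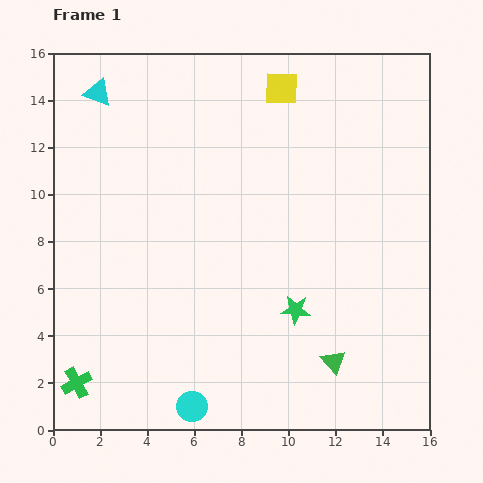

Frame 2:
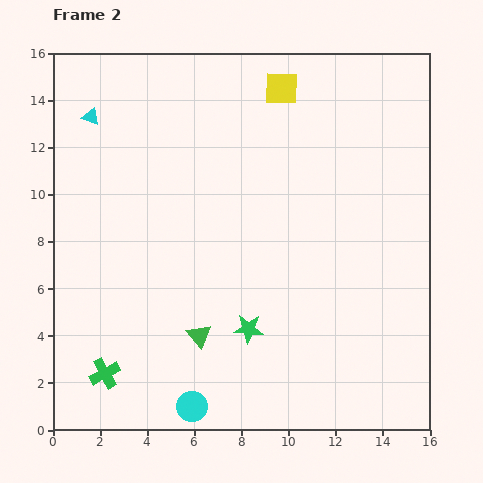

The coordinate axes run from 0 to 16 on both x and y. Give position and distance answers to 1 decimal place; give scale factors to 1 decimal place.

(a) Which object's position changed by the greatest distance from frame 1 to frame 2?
the green triangle

(moved 5.8; next 2.2)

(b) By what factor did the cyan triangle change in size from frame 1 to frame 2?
0.6×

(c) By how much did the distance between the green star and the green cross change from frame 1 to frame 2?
-3.4

Distance in frame 1: 9.8. Distance in frame 2: 6.4.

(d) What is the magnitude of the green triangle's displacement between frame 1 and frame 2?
5.8

The green triangle moved from (11.9, 2.9) to (6.2, 4.0), a distance of √(5.7² + 1.1²) ≈ 5.8.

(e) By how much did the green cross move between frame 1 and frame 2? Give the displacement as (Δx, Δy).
(1.2, 0.4)

The green cross was at (1.0, 2.0) in frame 1 and (2.2, 2.4) in frame 2.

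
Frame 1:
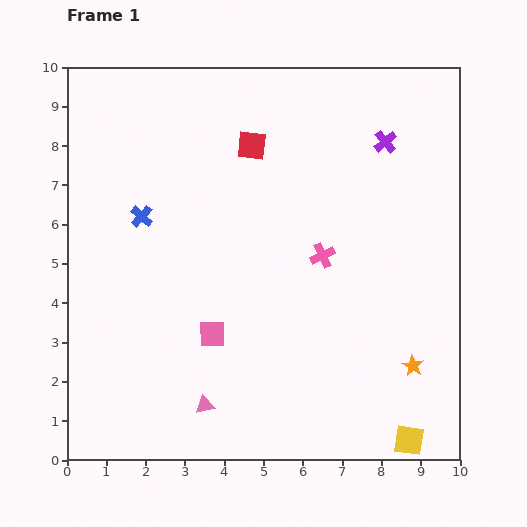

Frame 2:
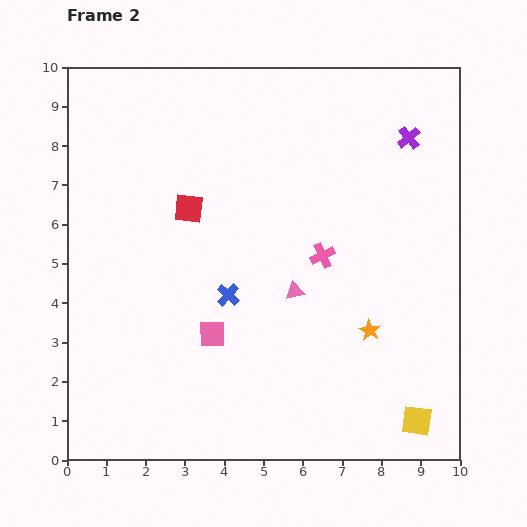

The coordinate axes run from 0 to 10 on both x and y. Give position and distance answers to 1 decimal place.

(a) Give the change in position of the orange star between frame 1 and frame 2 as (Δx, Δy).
(-1.1, 0.9)

The orange star was at (8.8, 2.4) in frame 1 and (7.7, 3.3) in frame 2.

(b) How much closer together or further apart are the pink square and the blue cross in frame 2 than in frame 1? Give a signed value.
-2.4

Distance in frame 1: 3.5. Distance in frame 2: 1.1.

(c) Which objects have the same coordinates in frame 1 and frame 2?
the pink square, the pink cross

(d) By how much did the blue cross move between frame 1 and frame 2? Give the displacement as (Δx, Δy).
(2.2, -2.0)

The blue cross was at (1.9, 6.2) in frame 1 and (4.1, 4.2) in frame 2.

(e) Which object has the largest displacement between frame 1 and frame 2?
the pink triangle

(moved 3.7; next 3.0)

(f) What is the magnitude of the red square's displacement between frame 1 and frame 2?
2.3

The red square moved from (4.7, 8.0) to (3.1, 6.4), a distance of √(1.6² + 1.6²) ≈ 2.3.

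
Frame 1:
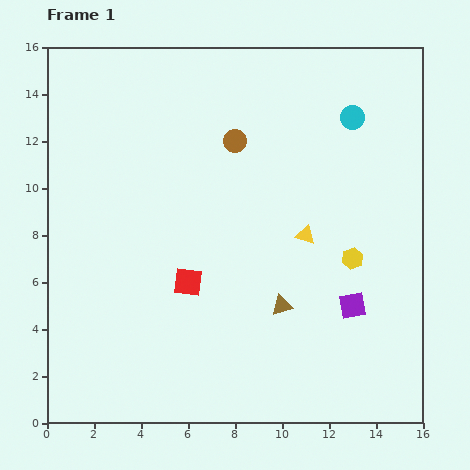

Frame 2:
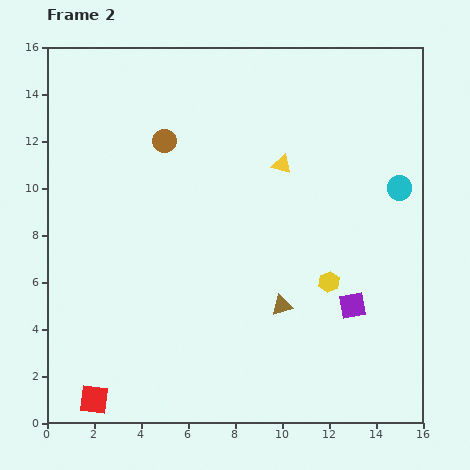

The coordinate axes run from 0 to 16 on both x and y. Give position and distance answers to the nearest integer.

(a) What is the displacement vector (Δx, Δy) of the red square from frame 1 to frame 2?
(-4, -5)

The red square was at (6, 6) in frame 1 and (2, 1) in frame 2.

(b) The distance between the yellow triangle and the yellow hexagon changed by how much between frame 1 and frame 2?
+3

Distance in frame 1: 2. Distance in frame 2: 5.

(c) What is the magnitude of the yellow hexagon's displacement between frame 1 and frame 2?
1

The yellow hexagon moved from (13, 7) to (12, 6), a distance of √(1² + 1²) ≈ 1.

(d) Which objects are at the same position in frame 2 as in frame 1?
the purple square, the brown triangle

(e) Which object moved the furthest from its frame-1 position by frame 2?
the red square

(moved 6; next 4)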